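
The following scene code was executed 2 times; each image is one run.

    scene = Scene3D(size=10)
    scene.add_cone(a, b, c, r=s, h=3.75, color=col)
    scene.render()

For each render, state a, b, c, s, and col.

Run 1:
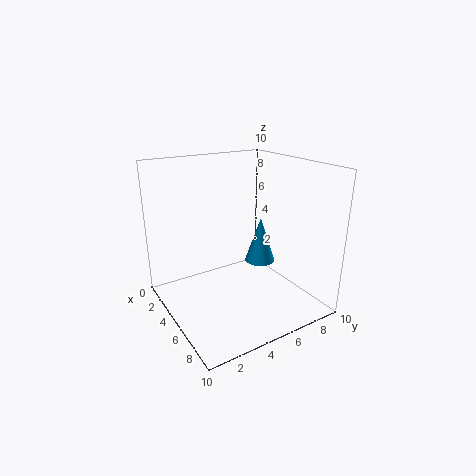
a = 2.5; b = 8.75; c = 1.25; s = 1.25; col = 'deepskyblue'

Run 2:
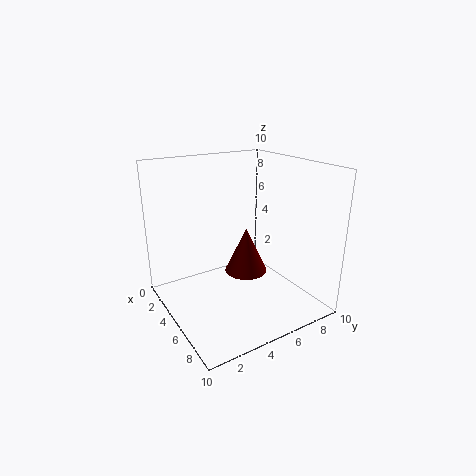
a = 2.25; b = 7.5; c = 0.5; s = 1.75; col = 'maroon'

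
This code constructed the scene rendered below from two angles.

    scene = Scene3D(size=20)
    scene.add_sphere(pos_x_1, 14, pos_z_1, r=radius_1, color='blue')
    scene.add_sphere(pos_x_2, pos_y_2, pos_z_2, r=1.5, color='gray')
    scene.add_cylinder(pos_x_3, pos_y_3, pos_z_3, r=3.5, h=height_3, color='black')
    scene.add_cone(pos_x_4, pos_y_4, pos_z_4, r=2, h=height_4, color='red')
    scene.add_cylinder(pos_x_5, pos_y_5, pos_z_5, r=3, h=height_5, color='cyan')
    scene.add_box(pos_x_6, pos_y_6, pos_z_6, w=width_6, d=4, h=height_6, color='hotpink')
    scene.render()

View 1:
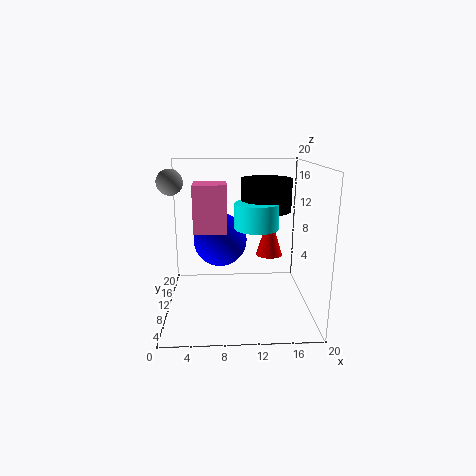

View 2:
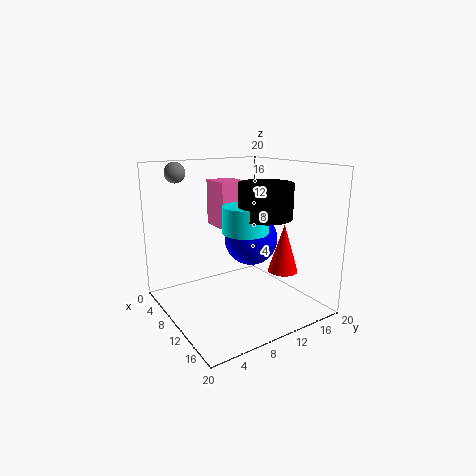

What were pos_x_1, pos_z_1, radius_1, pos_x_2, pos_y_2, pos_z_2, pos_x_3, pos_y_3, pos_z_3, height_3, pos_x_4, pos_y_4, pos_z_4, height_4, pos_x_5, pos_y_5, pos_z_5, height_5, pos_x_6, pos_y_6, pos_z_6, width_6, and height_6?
pos_x_1 = 7.5
pos_z_1 = 8.5
radius_1 = 4
pos_x_2 = 2
pos_y_2 = 4.5
pos_z_2 = 18.5
pos_x_3 = 14
pos_y_3 = 11.5
pos_z_3 = 13.5
height_3 = 4.5
pos_x_4 = 15
pos_y_4 = 14
pos_z_4 = 6
height_4 = 6.5
pos_x_5 = 12.5
pos_y_5 = 9.5
pos_z_5 = 11.5
height_5 = 3.5
pos_x_6 = 4
pos_y_6 = 8.5
pos_z_6 = 11
width_6 = 4.5
height_6 = 6.5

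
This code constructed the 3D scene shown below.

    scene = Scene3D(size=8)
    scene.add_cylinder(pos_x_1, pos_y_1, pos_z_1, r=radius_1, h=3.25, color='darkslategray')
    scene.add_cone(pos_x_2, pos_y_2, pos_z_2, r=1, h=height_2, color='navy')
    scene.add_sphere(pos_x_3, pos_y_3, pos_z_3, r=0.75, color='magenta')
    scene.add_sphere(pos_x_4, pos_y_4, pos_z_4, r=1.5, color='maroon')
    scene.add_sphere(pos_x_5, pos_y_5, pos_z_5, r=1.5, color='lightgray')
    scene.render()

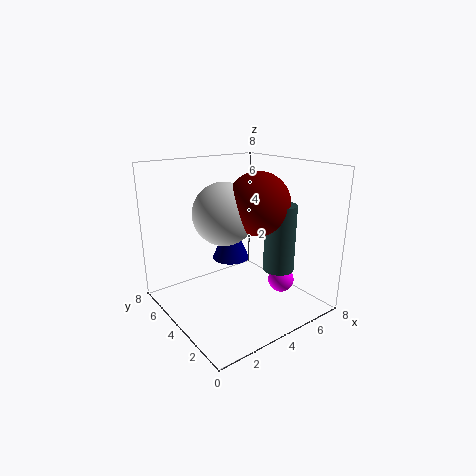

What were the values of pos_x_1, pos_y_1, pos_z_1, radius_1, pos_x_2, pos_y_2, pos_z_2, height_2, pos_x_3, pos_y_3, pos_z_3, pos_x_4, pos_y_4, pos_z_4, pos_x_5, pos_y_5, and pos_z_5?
pos_x_1 = 4.25
pos_y_1 = 1
pos_z_1 = 3.25
radius_1 = 0.75
pos_x_2 = 3.5
pos_y_2 = 4
pos_z_2 = 3
height_2 = 2.25
pos_x_3 = 6.25
pos_y_3 = 2.75
pos_z_3 = 1.25
pos_x_4 = 3.5
pos_y_4 = 1.75
pos_z_4 = 6.5
pos_x_5 = 2.25
pos_y_5 = 2.75
pos_z_5 = 6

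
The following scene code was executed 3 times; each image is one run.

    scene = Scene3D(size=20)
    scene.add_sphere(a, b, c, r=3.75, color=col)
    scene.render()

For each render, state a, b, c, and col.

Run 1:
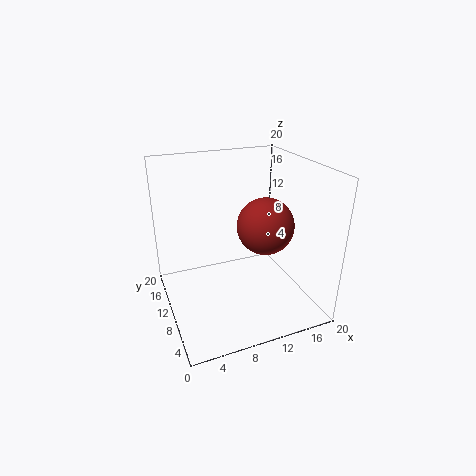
a = 12.75, b = 7.25, c = 12.5, col = 'brown'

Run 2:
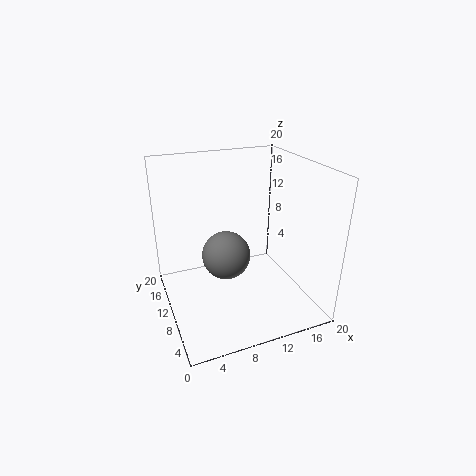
a = 9.75, b = 14.25, c = 5, col = 'gray'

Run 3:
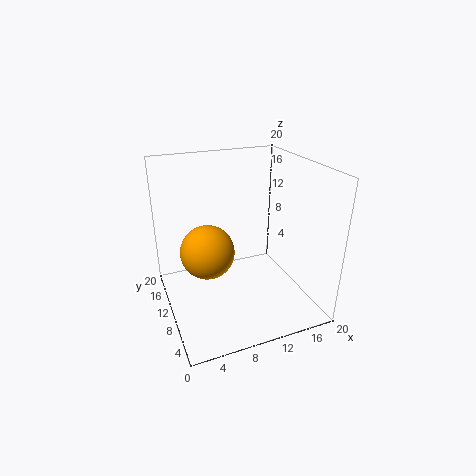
a = 5.75, b = 10.75, c = 8.25, col = 'orange'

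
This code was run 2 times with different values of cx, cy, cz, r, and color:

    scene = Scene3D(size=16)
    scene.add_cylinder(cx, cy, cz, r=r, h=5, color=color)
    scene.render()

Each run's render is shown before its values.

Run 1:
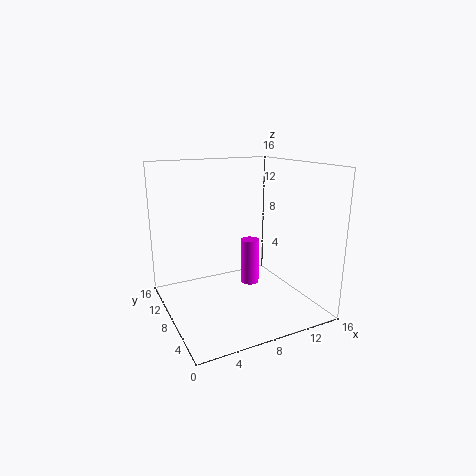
cx = 9, cy = 7, cz = 3, r = 1, color = 'magenta'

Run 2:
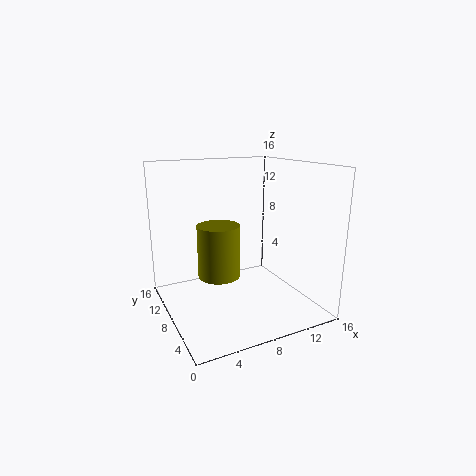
cx = 4, cy = 4, cz = 6, r = 2, color = 'olive'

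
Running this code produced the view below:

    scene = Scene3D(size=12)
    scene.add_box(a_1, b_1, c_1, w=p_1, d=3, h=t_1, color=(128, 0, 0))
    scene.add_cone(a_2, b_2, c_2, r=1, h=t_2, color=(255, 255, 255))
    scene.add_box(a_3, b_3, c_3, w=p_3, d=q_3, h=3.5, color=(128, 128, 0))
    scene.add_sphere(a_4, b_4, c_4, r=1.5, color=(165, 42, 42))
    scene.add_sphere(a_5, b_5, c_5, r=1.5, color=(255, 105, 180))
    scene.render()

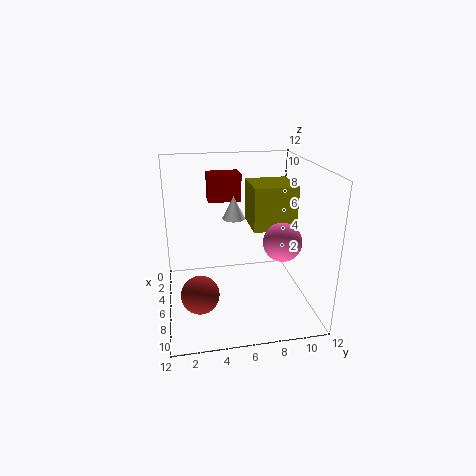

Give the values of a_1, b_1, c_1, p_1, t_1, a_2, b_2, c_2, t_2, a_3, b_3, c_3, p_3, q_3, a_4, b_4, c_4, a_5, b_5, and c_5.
a_1 = 0.5, b_1 = 4, c_1 = 8, p_1 = 2, t_1 = 2.5, a_2 = 4, b_2 = 6, c_2 = 7, t_2 = 2, a_3 = 4, b_3 = 7, c_3 = 7, p_3 = 3.5, q_3 = 3.5, a_4 = 8.5, b_4 = 2.5, c_4 = 2.5, a_5 = 8.5, b_5 = 9, c_5 = 6.5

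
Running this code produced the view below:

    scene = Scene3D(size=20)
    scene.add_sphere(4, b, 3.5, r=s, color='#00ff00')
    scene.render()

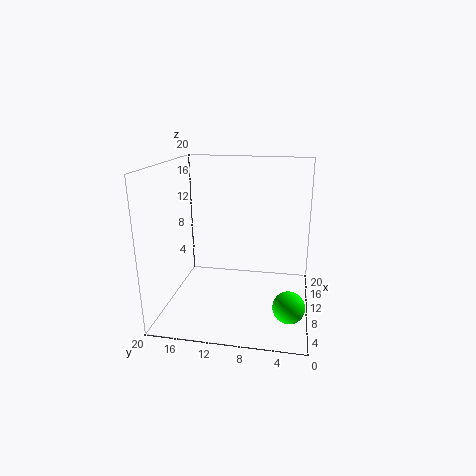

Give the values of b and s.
b = 2.5, s = 2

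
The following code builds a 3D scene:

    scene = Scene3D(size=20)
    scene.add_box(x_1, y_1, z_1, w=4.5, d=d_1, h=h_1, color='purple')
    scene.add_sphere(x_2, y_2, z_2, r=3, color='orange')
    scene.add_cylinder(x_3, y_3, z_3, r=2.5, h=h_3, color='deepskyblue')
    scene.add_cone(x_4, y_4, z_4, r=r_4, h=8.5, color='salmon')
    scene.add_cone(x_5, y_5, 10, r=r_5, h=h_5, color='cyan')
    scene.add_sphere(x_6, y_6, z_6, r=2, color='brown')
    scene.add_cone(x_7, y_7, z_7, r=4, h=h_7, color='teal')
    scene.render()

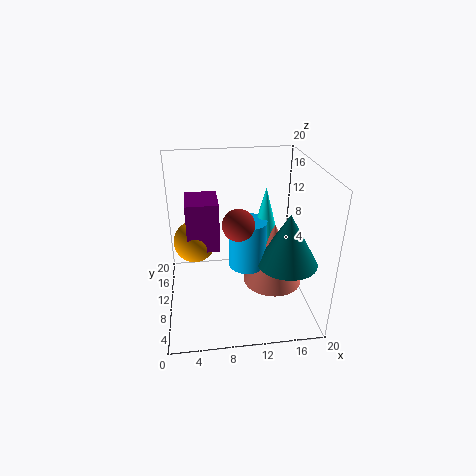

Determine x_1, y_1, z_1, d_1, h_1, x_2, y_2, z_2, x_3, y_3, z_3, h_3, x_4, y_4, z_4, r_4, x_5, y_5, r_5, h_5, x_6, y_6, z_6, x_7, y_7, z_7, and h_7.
x_1 = 3; y_1 = 10; z_1 = 8; d_1 = 5.5; h_1 = 7; x_2 = 4; y_2 = 12.5; z_2 = 8.5; x_3 = 11; y_3 = 8; z_3 = 7; h_3 = 6.5; x_4 = 14.5; y_4 = 7.5; z_4 = 4.5; r_4 = 4; x_5 = 13.5; y_5 = 9; r_5 = 2; h_5 = 7.5; x_6 = 9.5; y_6 = 6; z_6 = 14; x_7 = 16; y_7 = 6; z_7 = 8; h_7 = 7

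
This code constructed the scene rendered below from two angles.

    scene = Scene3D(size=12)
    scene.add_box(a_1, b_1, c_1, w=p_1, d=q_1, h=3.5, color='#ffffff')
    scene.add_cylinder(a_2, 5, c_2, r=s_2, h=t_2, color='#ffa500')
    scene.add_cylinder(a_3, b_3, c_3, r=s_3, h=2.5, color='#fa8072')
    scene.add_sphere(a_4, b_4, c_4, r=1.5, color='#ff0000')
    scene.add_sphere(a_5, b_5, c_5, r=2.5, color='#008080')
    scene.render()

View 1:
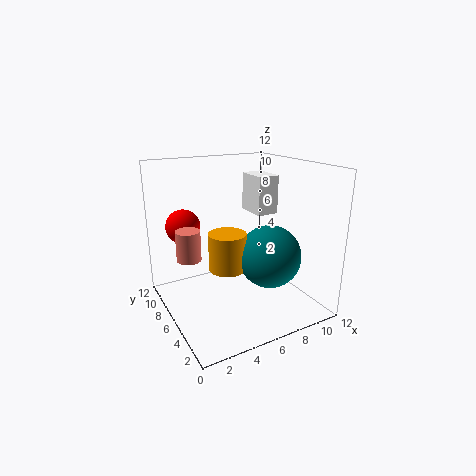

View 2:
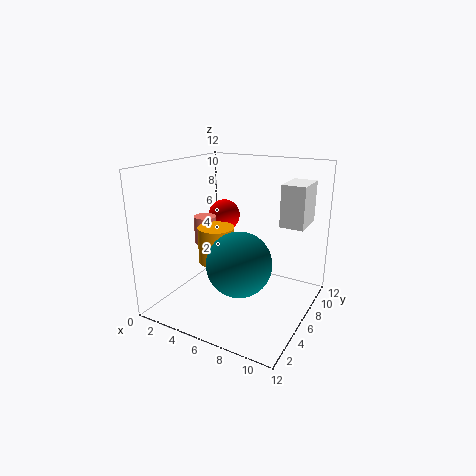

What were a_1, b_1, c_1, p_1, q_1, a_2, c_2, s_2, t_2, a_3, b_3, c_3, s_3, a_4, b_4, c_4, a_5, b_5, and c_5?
a_1 = 9, b_1 = 7.5, c_1 = 7, p_1 = 2, q_1 = 3, a_2 = 4.5, c_2 = 4, s_2 = 1.5, t_2 = 3, a_3 = 2, b_3 = 7, c_3 = 4.5, s_3 = 1, a_4 = 2.5, b_4 = 9.5, c_4 = 6.5, a_5 = 7.5, b_5 = 3.5, c_5 = 5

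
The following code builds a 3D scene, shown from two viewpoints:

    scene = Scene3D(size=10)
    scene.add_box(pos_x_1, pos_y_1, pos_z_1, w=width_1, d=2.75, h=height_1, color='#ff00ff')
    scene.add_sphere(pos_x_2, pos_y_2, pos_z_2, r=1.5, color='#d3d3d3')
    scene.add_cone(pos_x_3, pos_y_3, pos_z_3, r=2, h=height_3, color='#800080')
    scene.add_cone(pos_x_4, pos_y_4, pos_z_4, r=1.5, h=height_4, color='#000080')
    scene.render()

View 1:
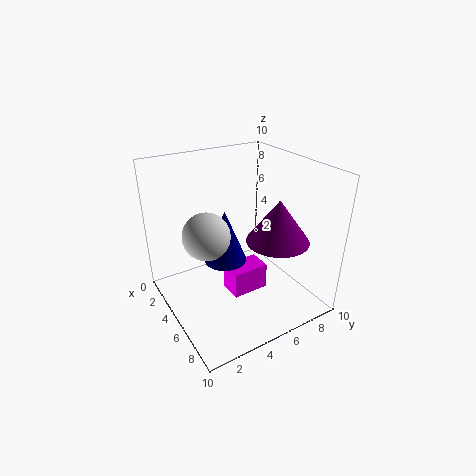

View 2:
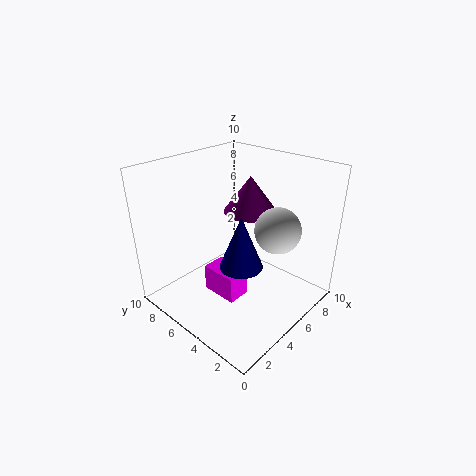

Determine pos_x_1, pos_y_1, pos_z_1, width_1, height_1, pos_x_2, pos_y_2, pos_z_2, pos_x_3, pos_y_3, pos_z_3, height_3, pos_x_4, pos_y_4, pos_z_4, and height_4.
pos_x_1 = 3.75
pos_y_1 = 4.5
pos_z_1 = 0.25
width_1 = 1.75
height_1 = 2
pos_x_2 = 5.75
pos_y_2 = 2.25
pos_z_2 = 6.25
pos_x_3 = 7.75
pos_y_3 = 6.25
pos_z_3 = 5.75
height_3 = 2.75
pos_x_4 = 4.5
pos_y_4 = 4.25
pos_z_4 = 3.25
height_4 = 3.75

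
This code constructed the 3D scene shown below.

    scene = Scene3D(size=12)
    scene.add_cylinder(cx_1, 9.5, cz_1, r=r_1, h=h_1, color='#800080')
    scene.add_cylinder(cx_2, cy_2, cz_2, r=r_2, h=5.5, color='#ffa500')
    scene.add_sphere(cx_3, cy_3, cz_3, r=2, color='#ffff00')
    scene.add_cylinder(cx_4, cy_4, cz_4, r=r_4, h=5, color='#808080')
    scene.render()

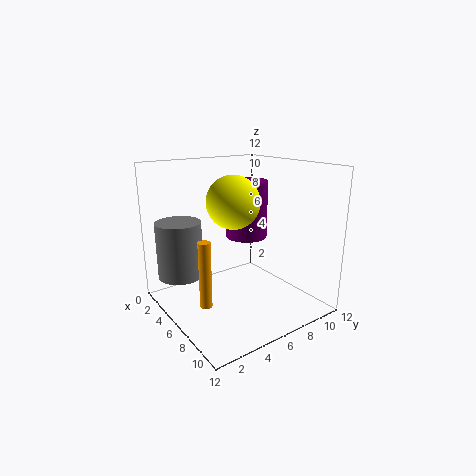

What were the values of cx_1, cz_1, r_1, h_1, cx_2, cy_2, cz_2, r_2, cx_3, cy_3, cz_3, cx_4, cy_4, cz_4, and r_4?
cx_1 = 2.5, cz_1 = 4.5, r_1 = 2, h_1 = 5.5, cx_2 = 6.5, cy_2 = 2.5, cz_2 = 1, r_2 = 0.5, cx_3 = 7.5, cy_3 = 4.5, cz_3 = 9.5, cx_4 = 2, cy_4 = 2.5, cz_4 = 2, r_4 = 2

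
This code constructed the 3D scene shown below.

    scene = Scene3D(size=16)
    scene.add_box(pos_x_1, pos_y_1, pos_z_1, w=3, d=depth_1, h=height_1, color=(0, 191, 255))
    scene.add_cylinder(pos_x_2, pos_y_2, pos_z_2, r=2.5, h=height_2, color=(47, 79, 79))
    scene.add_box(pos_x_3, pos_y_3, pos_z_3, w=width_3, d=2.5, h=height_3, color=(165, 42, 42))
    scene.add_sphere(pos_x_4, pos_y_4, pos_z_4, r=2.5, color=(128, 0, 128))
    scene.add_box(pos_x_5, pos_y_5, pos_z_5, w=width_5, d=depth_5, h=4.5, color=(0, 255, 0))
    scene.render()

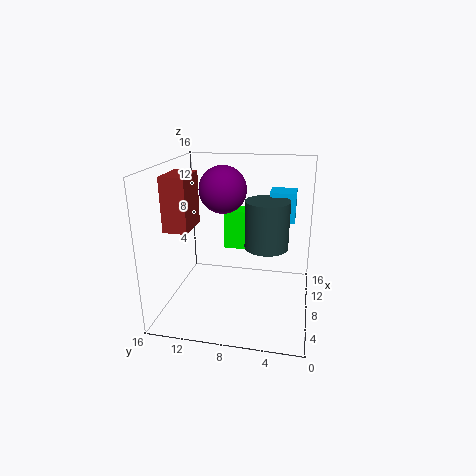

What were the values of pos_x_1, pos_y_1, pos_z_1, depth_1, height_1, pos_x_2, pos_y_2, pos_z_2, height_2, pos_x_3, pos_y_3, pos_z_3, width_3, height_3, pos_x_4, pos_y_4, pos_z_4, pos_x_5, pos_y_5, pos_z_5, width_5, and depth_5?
pos_x_1 = 11; pos_y_1 = 2; pos_z_1 = 9; depth_1 = 3; height_1 = 3.5; pos_x_2 = 9.5; pos_y_2 = 5; pos_z_2 = 6.5; height_2 = 5.5; pos_x_3 = 3; pos_y_3 = 12; pos_z_3 = 10; width_3 = 4; height_3 = 5.5; pos_x_4 = 7.5; pos_y_4 = 9.5; pos_z_4 = 13.5; pos_x_5 = 9.5; pos_y_5 = 5.5; pos_z_5 = 6; width_5 = 2.5; depth_5 = 4.5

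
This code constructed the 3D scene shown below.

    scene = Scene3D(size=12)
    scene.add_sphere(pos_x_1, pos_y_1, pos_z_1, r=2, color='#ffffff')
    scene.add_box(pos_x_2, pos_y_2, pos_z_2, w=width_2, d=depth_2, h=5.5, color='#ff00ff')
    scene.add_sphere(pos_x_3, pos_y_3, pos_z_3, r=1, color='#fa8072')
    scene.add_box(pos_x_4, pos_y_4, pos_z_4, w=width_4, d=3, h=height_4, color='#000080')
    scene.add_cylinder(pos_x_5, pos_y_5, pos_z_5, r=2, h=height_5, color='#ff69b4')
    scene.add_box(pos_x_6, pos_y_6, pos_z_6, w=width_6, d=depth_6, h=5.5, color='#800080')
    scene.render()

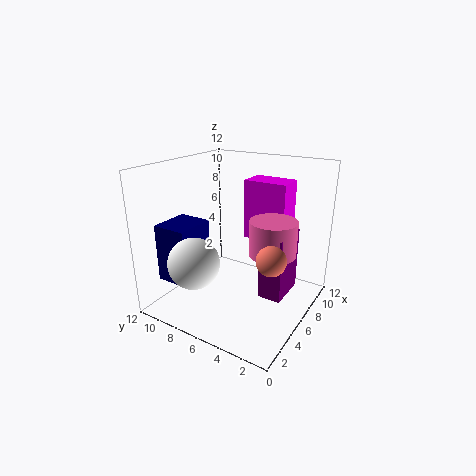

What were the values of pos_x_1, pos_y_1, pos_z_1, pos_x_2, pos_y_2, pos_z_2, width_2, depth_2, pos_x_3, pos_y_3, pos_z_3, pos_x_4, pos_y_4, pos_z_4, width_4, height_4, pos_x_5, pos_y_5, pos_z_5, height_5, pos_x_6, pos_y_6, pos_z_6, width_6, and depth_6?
pos_x_1 = 2
pos_y_1 = 7.5
pos_z_1 = 5
pos_x_2 = 9.5
pos_y_2 = 3.5
pos_z_2 = 4.5
width_2 = 2.5
depth_2 = 4
pos_x_3 = 2
pos_y_3 = 1
pos_z_3 = 7
pos_x_4 = 2.5
pos_y_4 = 9
pos_z_4 = 2
width_4 = 3.5
height_4 = 5
pos_x_5 = 7.5
pos_y_5 = 3.5
pos_z_5 = 4.5
height_5 = 3
pos_x_6 = 6
pos_y_6 = 2
pos_z_6 = 1
width_6 = 3.5
depth_6 = 2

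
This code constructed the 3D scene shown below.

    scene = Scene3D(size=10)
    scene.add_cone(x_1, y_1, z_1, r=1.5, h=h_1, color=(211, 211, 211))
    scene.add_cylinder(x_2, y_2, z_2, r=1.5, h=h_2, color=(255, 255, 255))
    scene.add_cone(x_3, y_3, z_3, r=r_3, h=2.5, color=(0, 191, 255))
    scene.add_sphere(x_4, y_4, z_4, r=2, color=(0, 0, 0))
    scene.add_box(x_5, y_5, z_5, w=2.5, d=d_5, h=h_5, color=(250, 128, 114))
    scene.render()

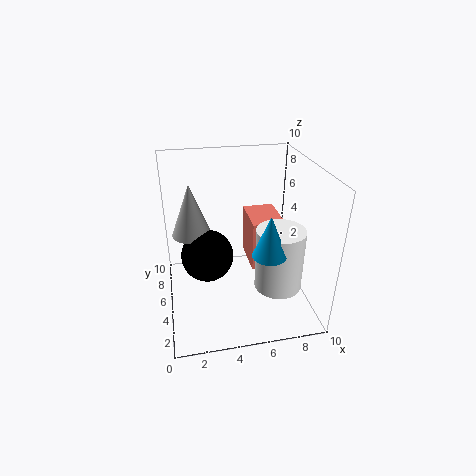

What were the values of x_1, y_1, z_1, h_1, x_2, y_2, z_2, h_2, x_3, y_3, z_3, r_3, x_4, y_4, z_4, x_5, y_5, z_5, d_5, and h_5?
x_1 = 2
y_1 = 8
z_1 = 4
h_1 = 4
x_2 = 7
y_2 = 2
z_2 = 3
h_2 = 4
x_3 = 6
y_3 = 1
z_3 = 6
r_3 = 1
x_4 = 3
y_4 = 7
z_4 = 2.5
x_5 = 6.5
y_5 = 6.5
z_5 = 1
d_5 = 3.5
h_5 = 4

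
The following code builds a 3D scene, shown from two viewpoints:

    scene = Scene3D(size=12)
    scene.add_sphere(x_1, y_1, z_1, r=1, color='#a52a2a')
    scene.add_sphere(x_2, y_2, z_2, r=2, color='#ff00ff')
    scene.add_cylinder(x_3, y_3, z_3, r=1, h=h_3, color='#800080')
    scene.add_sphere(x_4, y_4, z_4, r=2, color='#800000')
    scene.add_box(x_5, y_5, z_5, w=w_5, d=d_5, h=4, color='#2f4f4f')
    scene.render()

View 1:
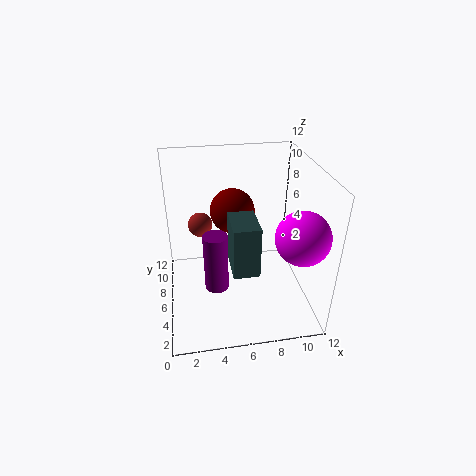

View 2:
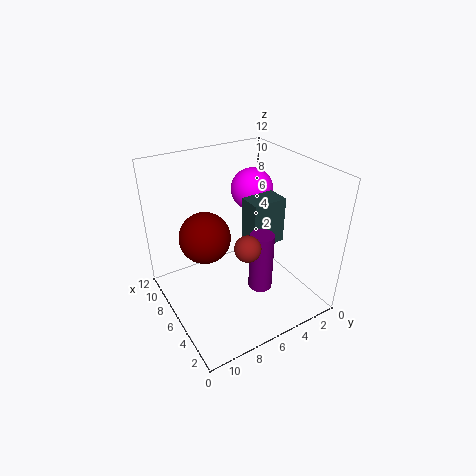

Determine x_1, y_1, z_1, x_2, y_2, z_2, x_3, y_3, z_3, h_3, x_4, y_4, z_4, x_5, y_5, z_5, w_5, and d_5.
x_1 = 3; y_1 = 7; z_1 = 7; x_2 = 10; y_2 = 2; z_2 = 8; x_3 = 4; y_3 = 5; z_3 = 2; h_3 = 5; x_4 = 6; y_4 = 9; z_4 = 7; x_5 = 5; y_5 = 2; z_5 = 5; w_5 = 2; d_5 = 3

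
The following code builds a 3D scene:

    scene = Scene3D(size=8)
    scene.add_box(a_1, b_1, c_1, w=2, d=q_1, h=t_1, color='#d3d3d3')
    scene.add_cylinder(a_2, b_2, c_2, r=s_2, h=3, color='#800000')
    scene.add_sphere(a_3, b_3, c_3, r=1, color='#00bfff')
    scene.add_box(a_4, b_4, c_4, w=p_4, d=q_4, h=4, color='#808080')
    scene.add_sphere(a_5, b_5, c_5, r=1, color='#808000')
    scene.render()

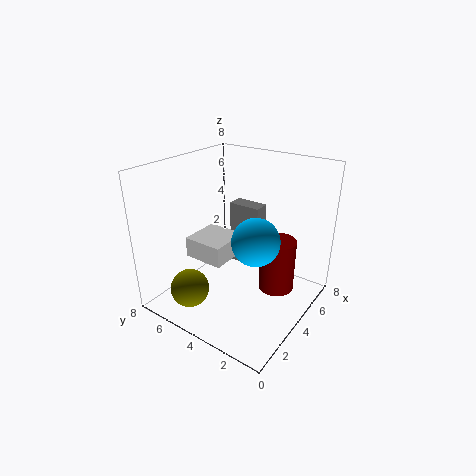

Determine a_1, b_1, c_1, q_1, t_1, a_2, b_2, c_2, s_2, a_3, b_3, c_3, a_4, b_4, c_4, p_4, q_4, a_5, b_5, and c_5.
a_1 = 1, b_1 = 3, c_1 = 4, q_1 = 2, t_1 = 1, a_2 = 5, b_2 = 2, c_2 = 1, s_2 = 1, a_3 = 1, b_3 = 1, c_3 = 6, a_4 = 6, b_4 = 4, c_4 = 1, p_4 = 1, q_4 = 2, a_5 = 1, b_5 = 5, c_5 = 2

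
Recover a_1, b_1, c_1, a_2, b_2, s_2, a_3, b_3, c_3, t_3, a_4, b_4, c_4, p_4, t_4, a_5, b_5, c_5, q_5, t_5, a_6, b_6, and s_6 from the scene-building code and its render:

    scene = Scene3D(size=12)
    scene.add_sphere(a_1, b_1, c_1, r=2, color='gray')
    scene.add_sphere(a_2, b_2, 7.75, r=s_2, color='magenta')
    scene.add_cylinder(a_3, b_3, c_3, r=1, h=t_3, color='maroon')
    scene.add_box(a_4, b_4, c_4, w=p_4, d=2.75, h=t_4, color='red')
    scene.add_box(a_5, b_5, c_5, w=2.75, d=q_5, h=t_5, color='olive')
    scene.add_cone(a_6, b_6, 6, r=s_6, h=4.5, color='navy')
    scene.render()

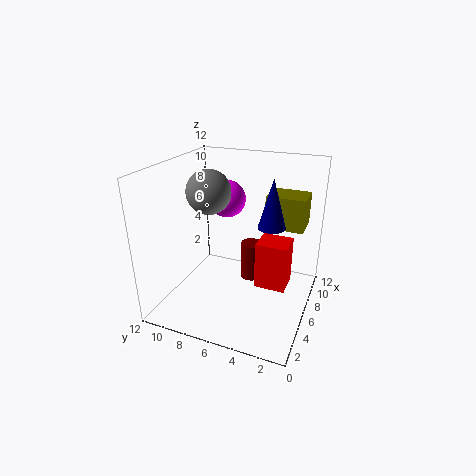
a_1 = 7.75, b_1 = 9.5, c_1 = 9, a_2 = 10, b_2 = 8.75, s_2 = 1.75, a_3 = 8.75, b_3 = 5.75, c_3 = 0.75, t_3 = 3.5, a_4 = 6.75, b_4 = 2, c_4 = 1, p_4 = 2.5, t_4 = 4.25, a_5 = 9.25, b_5 = 1.25, c_5 = 5.75, q_5 = 3.5, t_5 = 3, a_6 = 9, b_6 = 4, s_6 = 1.25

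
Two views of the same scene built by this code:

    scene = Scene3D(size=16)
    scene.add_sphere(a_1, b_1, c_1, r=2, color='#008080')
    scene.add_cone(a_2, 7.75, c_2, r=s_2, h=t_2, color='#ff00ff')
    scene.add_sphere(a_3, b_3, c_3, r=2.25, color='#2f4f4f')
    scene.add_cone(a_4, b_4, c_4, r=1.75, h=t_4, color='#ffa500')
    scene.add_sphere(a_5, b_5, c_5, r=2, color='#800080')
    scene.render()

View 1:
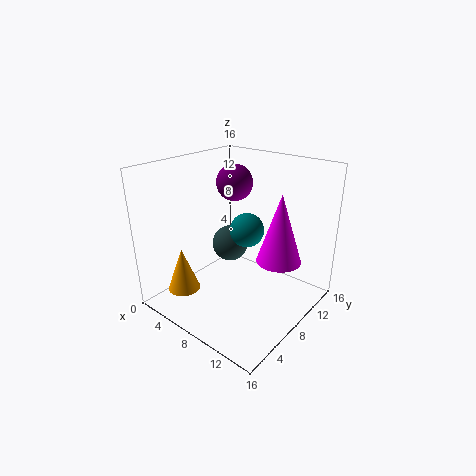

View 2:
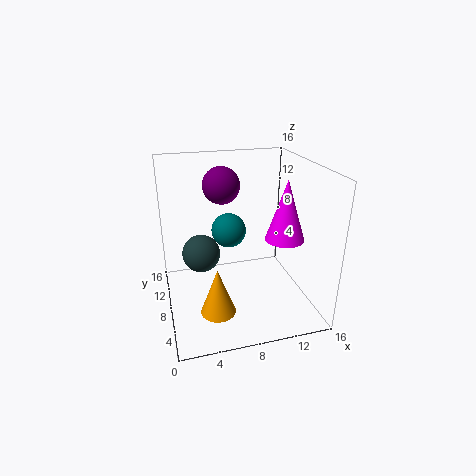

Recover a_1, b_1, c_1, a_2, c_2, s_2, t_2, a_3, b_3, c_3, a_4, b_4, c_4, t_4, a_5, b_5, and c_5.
a_1 = 7.5, b_1 = 10.25, c_1 = 8, a_2 = 13.5, c_2 = 7.25, s_2 = 2.25, t_2 = 7, a_3 = 4.25, b_3 = 11, c_3 = 5, a_4 = 4.5, b_4 = 2.75, c_4 = 2.75, t_4 = 4.75, a_5 = 6.5, b_5 = 9.25, c_5 = 13.75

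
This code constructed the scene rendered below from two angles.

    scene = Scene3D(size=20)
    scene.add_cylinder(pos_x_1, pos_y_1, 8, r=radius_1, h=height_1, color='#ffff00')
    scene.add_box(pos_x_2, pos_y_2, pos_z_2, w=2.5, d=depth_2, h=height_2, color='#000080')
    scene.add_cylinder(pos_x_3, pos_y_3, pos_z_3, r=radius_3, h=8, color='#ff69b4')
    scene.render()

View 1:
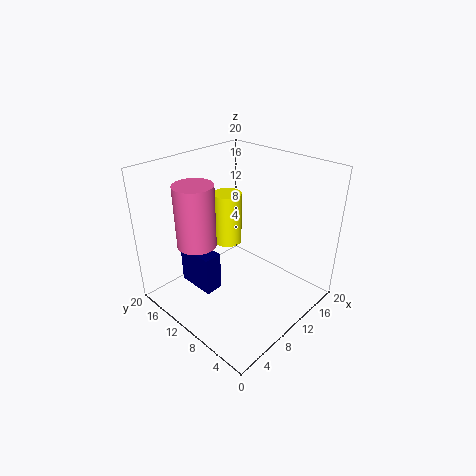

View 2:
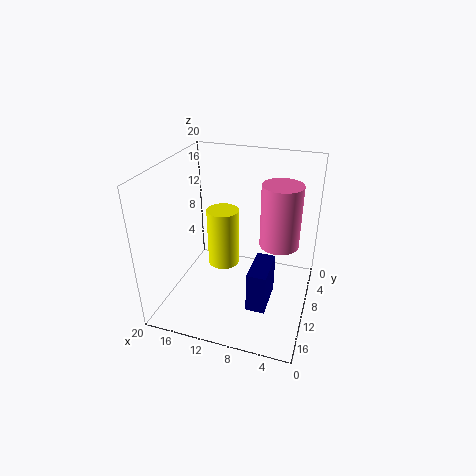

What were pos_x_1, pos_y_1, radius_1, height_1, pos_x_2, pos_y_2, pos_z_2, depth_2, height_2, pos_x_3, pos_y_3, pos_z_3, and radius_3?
pos_x_1 = 11, pos_y_1 = 13, radius_1 = 2, height_1 = 7.5, pos_x_2 = 4.5, pos_y_2 = 10.5, pos_z_2 = 3, depth_2 = 5.5, height_2 = 5.5, pos_x_3 = 4, pos_y_3 = 11.5, pos_z_3 = 11, radius_3 = 2.5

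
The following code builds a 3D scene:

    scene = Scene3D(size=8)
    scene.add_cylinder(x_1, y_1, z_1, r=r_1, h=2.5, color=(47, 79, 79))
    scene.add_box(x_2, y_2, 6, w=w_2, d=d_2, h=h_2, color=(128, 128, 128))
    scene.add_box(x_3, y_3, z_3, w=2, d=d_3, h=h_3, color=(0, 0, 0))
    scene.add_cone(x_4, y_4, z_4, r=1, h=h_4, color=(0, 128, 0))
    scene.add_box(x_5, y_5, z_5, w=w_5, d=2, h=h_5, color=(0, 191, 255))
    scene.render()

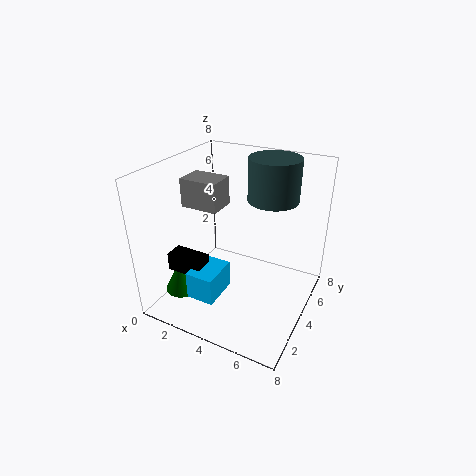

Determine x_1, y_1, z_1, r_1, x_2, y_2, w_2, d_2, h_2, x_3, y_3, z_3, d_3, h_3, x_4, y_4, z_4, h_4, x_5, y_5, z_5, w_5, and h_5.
x_1 = 5, y_1 = 6.5, z_1 = 5.5, r_1 = 1.5, x_2 = 1.5, y_2 = 2.5, w_2 = 2, d_2 = 1.5, h_2 = 1.5, x_3 = 1, y_3 = 1.5, z_3 = 2.5, d_3 = 1, h_3 = 1, x_4 = 1, y_4 = 2.5, z_4 = 0.5, h_4 = 2, x_5 = 2.5, y_5 = 1, z_5 = 1.5, w_5 = 1.5, h_5 = 1.5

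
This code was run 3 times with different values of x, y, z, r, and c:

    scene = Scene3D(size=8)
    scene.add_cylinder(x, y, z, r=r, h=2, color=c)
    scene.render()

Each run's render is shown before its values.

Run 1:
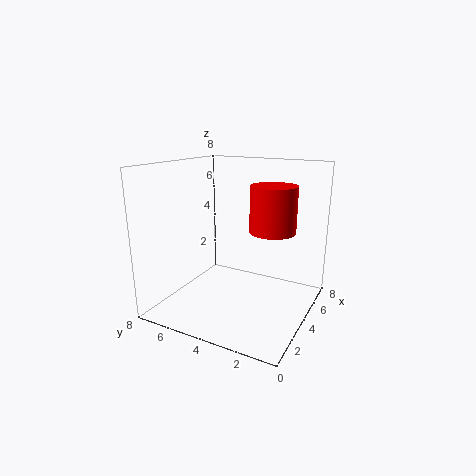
x = 1.5
y = 1
z = 5.5
r = 1
c = 'red'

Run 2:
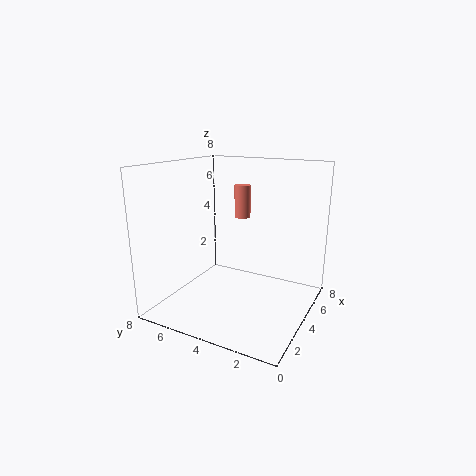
x = 6.5
y = 5
z = 4.5
r = 0.5
c = 'salmon'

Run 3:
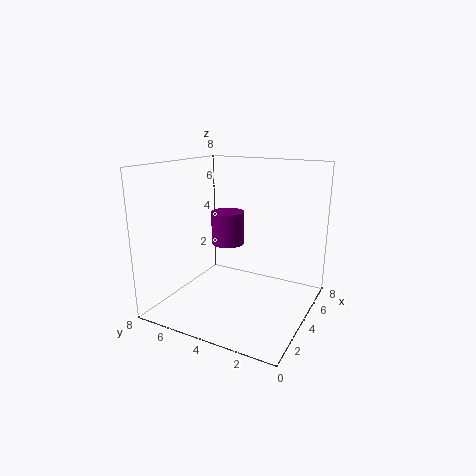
x = 5.5
y = 5.5
z = 3
r = 1
c = 'purple'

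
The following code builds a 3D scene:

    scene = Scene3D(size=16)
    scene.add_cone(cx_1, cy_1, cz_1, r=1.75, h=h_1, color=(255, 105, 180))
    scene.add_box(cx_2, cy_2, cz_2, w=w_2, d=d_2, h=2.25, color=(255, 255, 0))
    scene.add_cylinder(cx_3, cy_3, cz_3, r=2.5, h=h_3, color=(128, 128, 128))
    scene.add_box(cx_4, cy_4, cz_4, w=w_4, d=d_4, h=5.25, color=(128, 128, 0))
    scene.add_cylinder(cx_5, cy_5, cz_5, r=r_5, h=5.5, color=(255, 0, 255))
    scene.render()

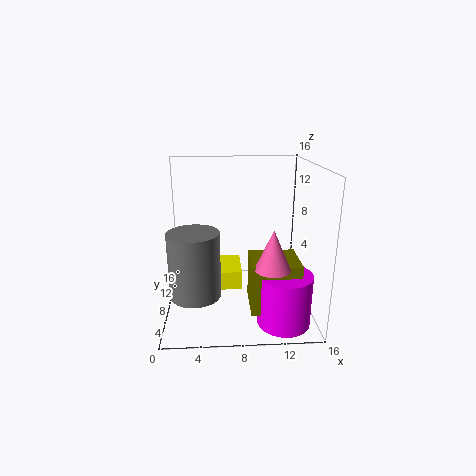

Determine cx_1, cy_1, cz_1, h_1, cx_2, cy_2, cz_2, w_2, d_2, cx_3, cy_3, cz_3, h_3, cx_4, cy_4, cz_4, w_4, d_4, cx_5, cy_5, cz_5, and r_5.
cx_1 = 11
cy_1 = 2.5
cz_1 = 6.75
h_1 = 4
cx_2 = 5.25
cy_2 = 8.5
cz_2 = 1.25
w_2 = 3.25
d_2 = 5
cx_3 = 3.5
cy_3 = 3
cz_3 = 4
h_3 = 6.5
cx_4 = 9
cy_4 = 2.25
cz_4 = 1.75
w_4 = 5
d_4 = 4.5
cx_5 = 12.5
cy_5 = 3.25
cz_5 = 0.25
r_5 = 2.75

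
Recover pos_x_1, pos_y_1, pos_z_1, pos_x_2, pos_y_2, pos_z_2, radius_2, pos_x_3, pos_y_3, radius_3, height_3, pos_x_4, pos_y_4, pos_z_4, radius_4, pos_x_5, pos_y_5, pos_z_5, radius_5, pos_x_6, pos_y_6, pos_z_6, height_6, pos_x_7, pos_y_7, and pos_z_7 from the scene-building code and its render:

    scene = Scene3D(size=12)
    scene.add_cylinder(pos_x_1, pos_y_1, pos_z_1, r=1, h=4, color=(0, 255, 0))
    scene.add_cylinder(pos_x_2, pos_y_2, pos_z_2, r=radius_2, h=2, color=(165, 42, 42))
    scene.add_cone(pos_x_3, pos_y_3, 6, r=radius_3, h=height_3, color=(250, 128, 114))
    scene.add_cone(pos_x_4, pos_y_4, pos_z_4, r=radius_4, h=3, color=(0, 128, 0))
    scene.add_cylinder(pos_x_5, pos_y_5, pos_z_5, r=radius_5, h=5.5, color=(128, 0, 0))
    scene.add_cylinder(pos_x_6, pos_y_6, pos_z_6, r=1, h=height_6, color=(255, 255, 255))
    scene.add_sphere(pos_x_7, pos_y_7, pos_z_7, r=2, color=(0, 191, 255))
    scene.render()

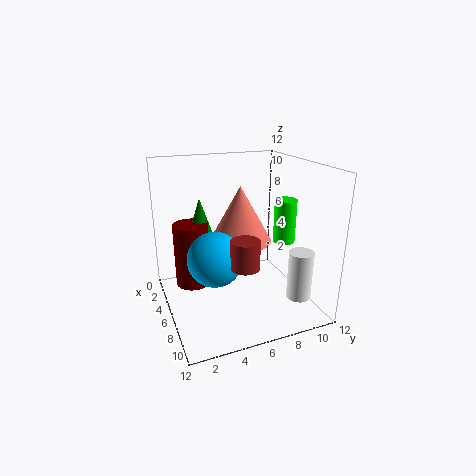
pos_x_1 = 5
pos_y_1 = 11
pos_z_1 = 4.5
pos_x_2 = 11
pos_y_2 = 4.5
pos_z_2 = 6
radius_2 = 1
pos_x_3 = 6.5
pos_y_3 = 6
radius_3 = 2.5
height_3 = 4.5
pos_x_4 = 3.5
pos_y_4 = 3.5
pos_z_4 = 6
radius_4 = 1
pos_x_5 = 4
pos_y_5 = 2.5
pos_z_5 = 1.5
radius_5 = 1.5
pos_x_6 = 9.5
pos_y_6 = 10
pos_z_6 = 1.5
height_6 = 4
pos_x_7 = 9
pos_y_7 = 3
pos_z_7 = 6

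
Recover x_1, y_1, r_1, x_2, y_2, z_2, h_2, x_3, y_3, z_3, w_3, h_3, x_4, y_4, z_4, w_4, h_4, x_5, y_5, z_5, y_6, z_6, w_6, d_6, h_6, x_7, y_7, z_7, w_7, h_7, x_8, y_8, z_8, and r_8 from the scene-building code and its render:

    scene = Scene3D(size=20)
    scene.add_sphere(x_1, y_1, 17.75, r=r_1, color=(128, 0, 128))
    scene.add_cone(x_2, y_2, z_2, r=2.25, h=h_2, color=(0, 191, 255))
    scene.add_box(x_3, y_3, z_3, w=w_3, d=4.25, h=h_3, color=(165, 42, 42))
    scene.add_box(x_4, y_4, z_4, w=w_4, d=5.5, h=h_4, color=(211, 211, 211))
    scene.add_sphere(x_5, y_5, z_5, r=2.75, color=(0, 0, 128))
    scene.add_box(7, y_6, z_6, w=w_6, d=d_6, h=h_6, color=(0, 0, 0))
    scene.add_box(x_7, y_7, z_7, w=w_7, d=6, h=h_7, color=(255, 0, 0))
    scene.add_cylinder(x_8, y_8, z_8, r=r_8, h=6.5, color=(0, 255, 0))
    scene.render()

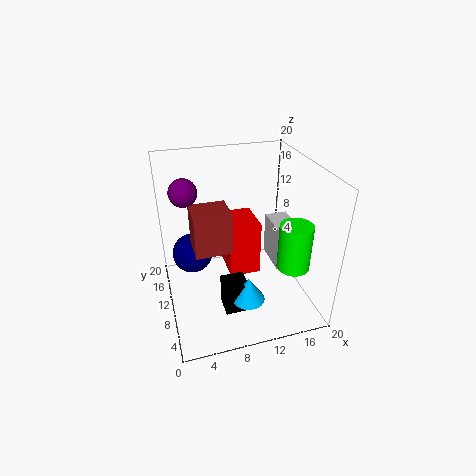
x_1 = 3; y_1 = 9.75; r_1 = 1.75; x_2 = 10.25; y_2 = 5.75; z_2 = 2.5; h_2 = 3.5; x_3 = 3.5; y_3 = 6.25; z_3 = 10.25; w_3 = 4.75; h_3 = 5.5; x_4 = 15.25; y_4 = 7.75; z_4 = 5; w_4 = 3.25; h_4 = 6.25; x_5 = 3.75; y_5 = 11.5; z_5 = 7.75; y_6 = 5.5; z_6 = 0.5; w_6 = 3.25; d_6 = 3.25; h_6 = 4.5; x_7 = 9.5; y_7 = 12; z_7 = 1.75; w_7 = 4.75; h_7 = 8.5; x_8 = 16.75; y_8 = 6; z_8 = 6.5; r_8 = 2.25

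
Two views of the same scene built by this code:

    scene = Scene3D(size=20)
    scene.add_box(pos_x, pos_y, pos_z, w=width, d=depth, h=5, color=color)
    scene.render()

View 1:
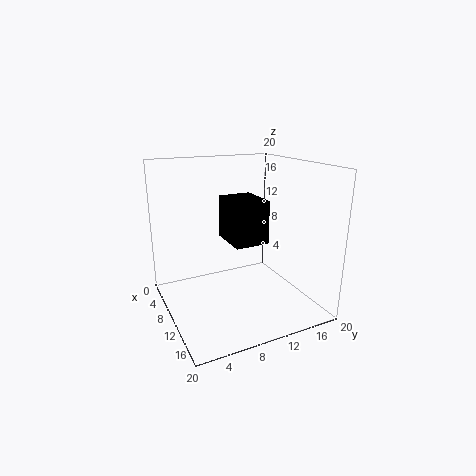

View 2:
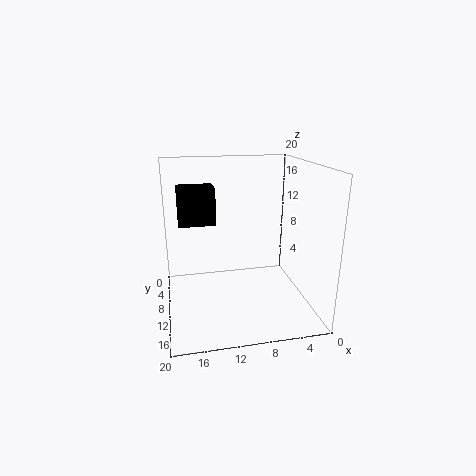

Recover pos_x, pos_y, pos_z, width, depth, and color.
pos_x = 13, pos_y = 6, pos_z = 12, width = 5, depth = 4, color = 'black'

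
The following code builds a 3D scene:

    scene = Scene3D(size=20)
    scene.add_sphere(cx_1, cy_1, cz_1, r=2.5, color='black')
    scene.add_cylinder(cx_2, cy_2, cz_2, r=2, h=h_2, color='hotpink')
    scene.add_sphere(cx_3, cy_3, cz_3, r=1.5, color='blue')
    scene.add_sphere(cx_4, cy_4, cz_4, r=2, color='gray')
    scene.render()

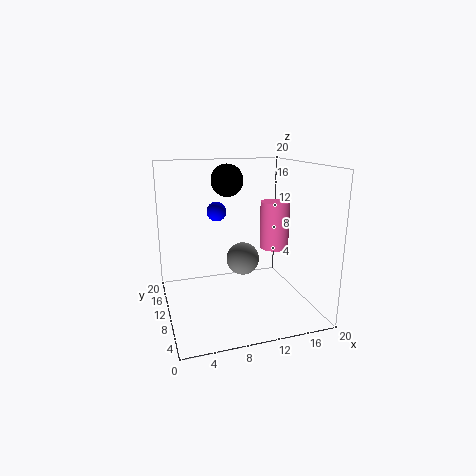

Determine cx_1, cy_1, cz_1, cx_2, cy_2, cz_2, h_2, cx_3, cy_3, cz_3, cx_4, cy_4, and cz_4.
cx_1 = 10.5; cy_1 = 17; cz_1 = 17; cx_2 = 15; cy_2 = 9; cz_2 = 8.5; h_2 = 6.5; cx_3 = 8.5; cy_3 = 16; cz_3 = 12.5; cx_4 = 9; cy_4 = 5; cz_4 = 9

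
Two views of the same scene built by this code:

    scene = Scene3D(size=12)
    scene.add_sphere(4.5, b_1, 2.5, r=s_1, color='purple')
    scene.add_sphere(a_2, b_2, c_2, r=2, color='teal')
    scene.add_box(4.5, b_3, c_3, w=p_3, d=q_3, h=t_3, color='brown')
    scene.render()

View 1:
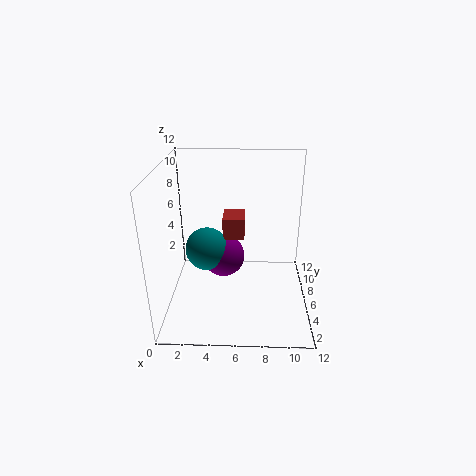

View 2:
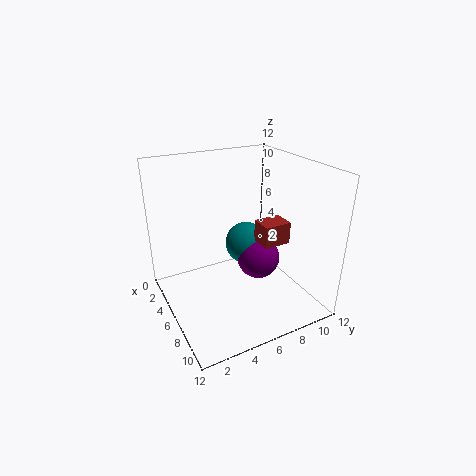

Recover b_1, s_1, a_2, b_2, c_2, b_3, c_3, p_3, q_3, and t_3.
b_1 = 9; s_1 = 2; a_2 = 3; b_2 = 8.5; c_2 = 3.5; b_3 = 8.5; c_3 = 4.5; p_3 = 2; q_3 = 2.5; t_3 = 2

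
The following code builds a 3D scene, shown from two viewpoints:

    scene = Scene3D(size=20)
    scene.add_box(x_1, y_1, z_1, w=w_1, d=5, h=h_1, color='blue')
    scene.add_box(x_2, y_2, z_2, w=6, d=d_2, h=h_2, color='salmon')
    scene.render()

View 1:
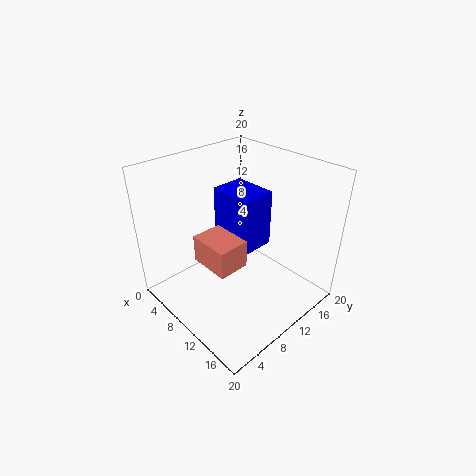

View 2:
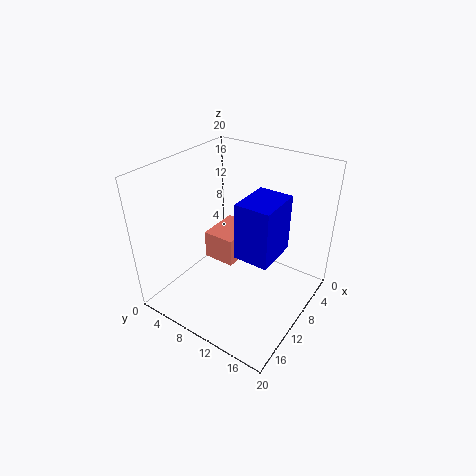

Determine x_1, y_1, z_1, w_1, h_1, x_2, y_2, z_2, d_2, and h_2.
x_1 = 4.75, y_1 = 10.25, z_1 = 7.5, w_1 = 6.5, h_1 = 8.25, x_2 = 5.75, y_2 = 5.5, z_2 = 6.25, d_2 = 4.5, h_2 = 4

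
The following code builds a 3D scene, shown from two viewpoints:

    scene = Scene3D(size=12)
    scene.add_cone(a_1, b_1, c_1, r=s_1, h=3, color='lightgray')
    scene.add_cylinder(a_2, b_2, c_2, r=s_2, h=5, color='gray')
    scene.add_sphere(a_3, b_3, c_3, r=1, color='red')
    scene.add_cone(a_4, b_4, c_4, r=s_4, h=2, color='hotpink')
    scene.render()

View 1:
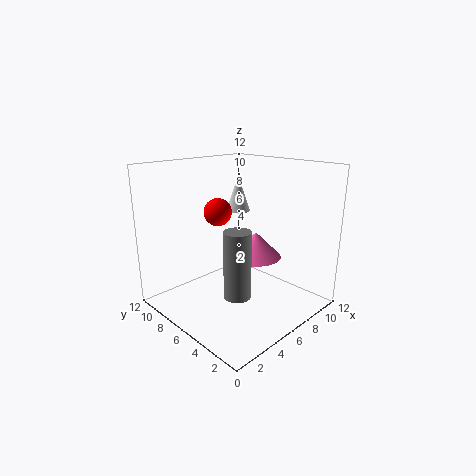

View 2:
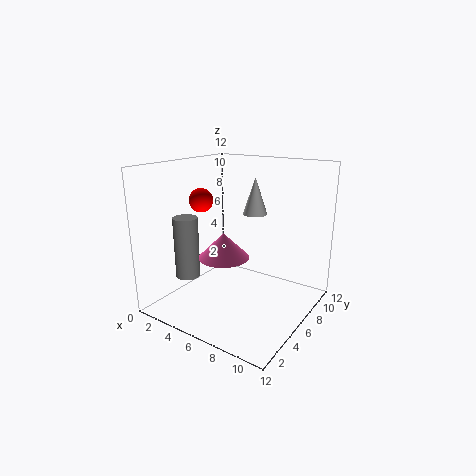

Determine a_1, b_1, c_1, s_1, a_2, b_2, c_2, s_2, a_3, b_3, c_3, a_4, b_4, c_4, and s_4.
a_1 = 7
b_1 = 7
c_1 = 8
s_1 = 1
a_2 = 3
b_2 = 3
c_2 = 3
s_2 = 1
a_3 = 3
b_3 = 5
c_3 = 9
a_4 = 6
b_4 = 4
c_4 = 5
s_4 = 2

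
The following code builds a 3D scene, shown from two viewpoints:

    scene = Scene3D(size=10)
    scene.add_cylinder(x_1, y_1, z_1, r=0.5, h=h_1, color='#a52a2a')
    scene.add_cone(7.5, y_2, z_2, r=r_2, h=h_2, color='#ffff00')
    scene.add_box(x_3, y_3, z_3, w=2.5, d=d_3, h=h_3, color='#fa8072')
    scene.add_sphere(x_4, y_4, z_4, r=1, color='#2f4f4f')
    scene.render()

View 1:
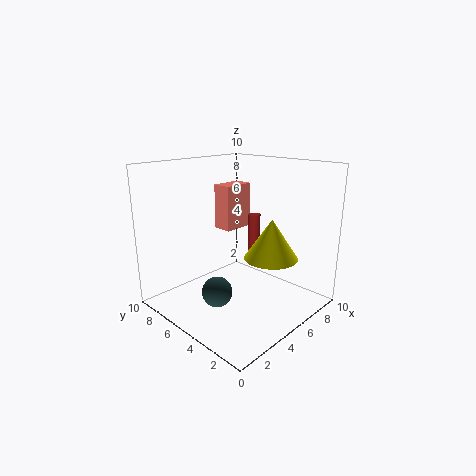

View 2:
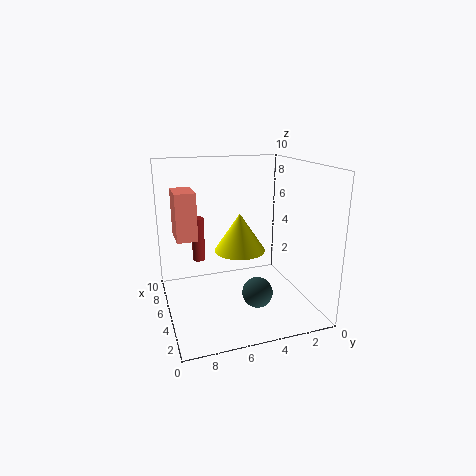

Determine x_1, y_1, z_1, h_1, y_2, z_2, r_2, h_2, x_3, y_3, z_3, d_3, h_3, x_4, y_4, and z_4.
x_1 = 9, y_1 = 7, z_1 = 2, h_1 = 3.5, y_2 = 4, z_2 = 3, r_2 = 2, h_2 = 3, x_3 = 6.5, y_3 = 7.5, z_3 = 4.5, d_3 = 1.5, h_3 = 3.5, x_4 = 2.5, y_4 = 4.5, z_4 = 2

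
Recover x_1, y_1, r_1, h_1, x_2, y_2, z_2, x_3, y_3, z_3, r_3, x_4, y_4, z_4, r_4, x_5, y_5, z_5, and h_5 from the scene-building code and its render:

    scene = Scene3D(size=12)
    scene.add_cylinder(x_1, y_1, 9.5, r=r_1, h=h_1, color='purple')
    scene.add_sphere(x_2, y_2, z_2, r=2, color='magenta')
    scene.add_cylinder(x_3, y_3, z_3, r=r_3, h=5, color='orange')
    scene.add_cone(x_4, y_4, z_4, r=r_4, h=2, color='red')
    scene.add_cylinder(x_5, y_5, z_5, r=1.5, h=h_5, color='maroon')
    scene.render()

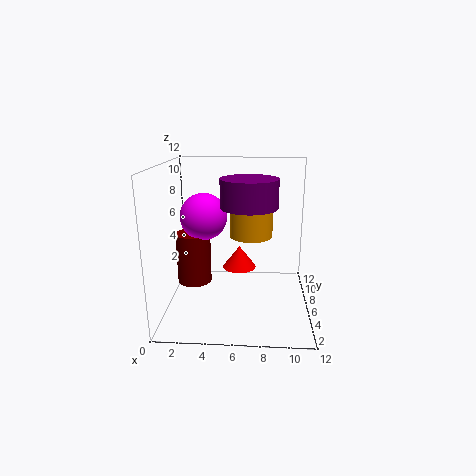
x_1 = 7
y_1 = 2.5
r_1 = 2
h_1 = 2
x_2 = 3
y_2 = 7
z_2 = 7.5
x_3 = 7
y_3 = 9.5
z_3 = 5
r_3 = 2
x_4 = 6
y_4 = 8
z_4 = 2.5
r_4 = 1.5
x_5 = 2
y_5 = 7
z_5 = 1.5
h_5 = 4.5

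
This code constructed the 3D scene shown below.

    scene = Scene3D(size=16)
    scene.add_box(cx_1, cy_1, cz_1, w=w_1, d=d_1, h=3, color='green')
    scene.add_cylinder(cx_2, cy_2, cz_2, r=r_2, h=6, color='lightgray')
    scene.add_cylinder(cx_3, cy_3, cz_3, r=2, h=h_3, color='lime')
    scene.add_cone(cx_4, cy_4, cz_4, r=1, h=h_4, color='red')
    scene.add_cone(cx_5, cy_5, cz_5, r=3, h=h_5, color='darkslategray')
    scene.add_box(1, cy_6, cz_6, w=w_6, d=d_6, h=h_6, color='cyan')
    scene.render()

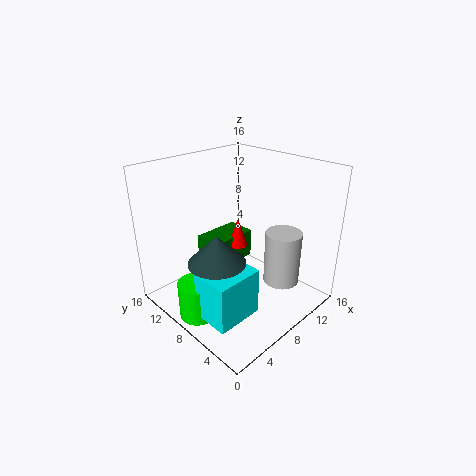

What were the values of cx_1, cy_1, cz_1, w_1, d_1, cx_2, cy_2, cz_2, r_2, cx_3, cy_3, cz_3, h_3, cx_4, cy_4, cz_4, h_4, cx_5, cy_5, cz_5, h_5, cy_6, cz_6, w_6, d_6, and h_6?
cx_1 = 4
cy_1 = 7
cz_1 = 6
w_1 = 5
d_1 = 3
cx_2 = 11
cy_2 = 4
cz_2 = 3
r_2 = 2
cx_3 = 2
cy_3 = 8
cz_3 = 1
h_3 = 4
cx_4 = 7
cy_4 = 7
cz_4 = 8
h_4 = 3
cx_5 = 4
cy_5 = 7
cz_5 = 7
h_5 = 3
cy_6 = 3
cz_6 = 2
w_6 = 5
d_6 = 4
h_6 = 5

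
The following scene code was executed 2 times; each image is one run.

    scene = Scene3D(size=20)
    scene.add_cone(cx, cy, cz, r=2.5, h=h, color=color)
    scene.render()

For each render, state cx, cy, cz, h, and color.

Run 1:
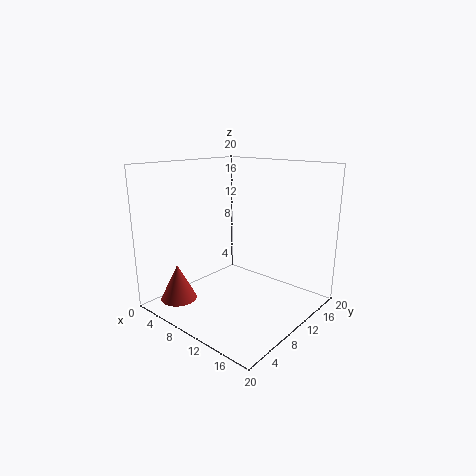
cx = 4.5
cy = 3.5
cz = 1.5
h = 5
color = 'brown'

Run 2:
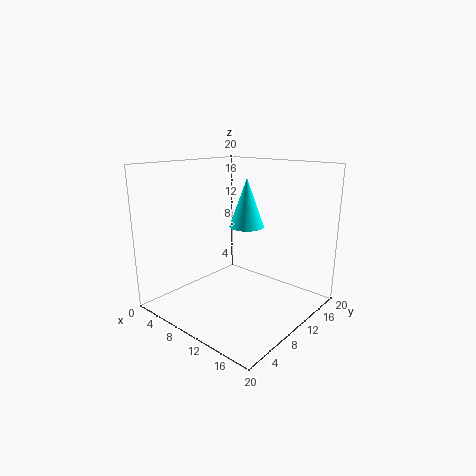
cx = 9.5
cy = 12.5
cz = 11
h = 7
color = 'cyan'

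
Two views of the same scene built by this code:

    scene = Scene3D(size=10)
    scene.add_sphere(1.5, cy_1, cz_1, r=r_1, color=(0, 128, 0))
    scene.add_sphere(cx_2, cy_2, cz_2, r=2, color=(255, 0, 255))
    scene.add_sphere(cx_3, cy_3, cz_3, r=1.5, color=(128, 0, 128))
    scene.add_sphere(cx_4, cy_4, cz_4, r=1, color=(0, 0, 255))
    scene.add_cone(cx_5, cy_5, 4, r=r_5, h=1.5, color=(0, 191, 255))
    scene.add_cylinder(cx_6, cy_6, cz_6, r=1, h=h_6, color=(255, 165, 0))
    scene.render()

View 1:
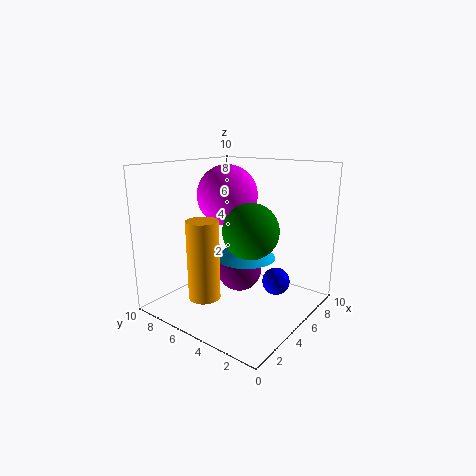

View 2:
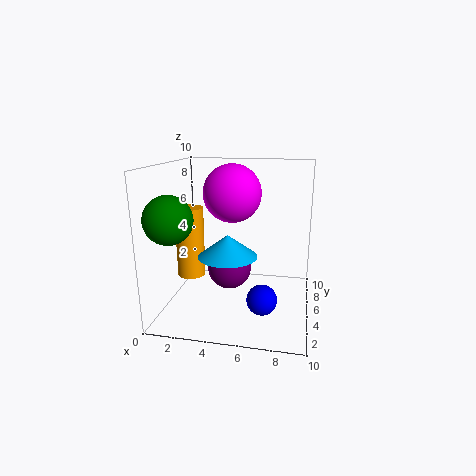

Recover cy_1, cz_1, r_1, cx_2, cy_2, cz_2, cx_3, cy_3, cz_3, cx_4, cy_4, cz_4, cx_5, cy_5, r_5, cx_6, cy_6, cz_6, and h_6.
cy_1 = 1.5, cz_1 = 7, r_1 = 1.5, cx_2 = 4.5, cy_2 = 5.5, cz_2 = 8, cx_3 = 4.5, cy_3 = 4.5, cz_3 = 3, cx_4 = 7, cy_4 = 3, cz_4 = 1.5, cx_5 = 4.5, cy_5 = 4, r_5 = 2, cx_6 = 1.5, cy_6 = 5, cz_6 = 2, h_6 = 5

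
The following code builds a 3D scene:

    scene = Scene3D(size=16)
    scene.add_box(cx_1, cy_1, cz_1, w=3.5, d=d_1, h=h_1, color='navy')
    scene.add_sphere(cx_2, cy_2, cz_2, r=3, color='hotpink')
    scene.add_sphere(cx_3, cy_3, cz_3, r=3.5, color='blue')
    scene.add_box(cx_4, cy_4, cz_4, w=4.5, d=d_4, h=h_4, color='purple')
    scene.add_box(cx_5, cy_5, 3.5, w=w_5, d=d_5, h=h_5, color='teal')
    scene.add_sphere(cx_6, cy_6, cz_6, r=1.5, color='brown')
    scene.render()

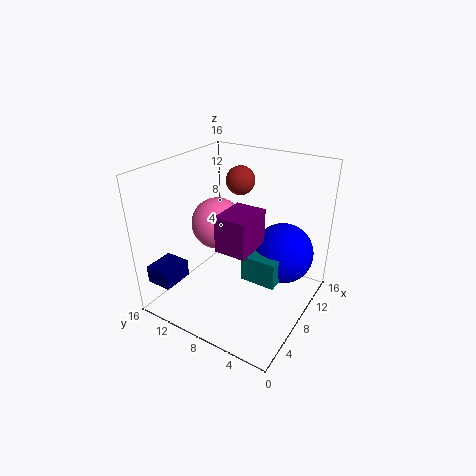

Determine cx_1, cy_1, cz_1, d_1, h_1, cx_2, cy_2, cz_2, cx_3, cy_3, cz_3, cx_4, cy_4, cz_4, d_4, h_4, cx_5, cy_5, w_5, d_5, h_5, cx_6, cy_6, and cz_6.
cx_1 = 1.5
cy_1 = 13
cz_1 = 3
d_1 = 3
h_1 = 2
cx_2 = 9
cy_2 = 11.5
cz_2 = 8.5
cx_3 = 11.5
cy_3 = 4
cz_3 = 5.5
cx_4 = 5
cy_4 = 5.5
cz_4 = 7.5
d_4 = 3.5
h_4 = 4
cx_5 = 7
cy_5 = 3
w_5 = 2.5
d_5 = 4
h_5 = 3
cx_6 = 8.5
cy_6 = 8
cz_6 = 14.5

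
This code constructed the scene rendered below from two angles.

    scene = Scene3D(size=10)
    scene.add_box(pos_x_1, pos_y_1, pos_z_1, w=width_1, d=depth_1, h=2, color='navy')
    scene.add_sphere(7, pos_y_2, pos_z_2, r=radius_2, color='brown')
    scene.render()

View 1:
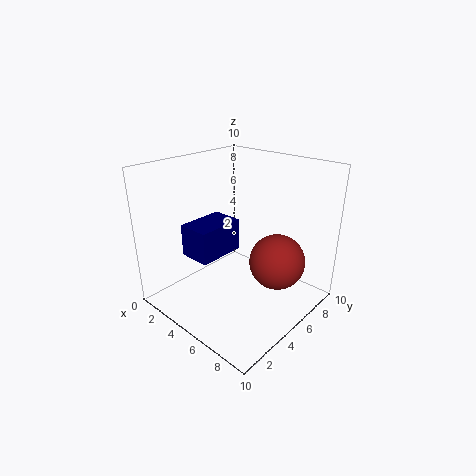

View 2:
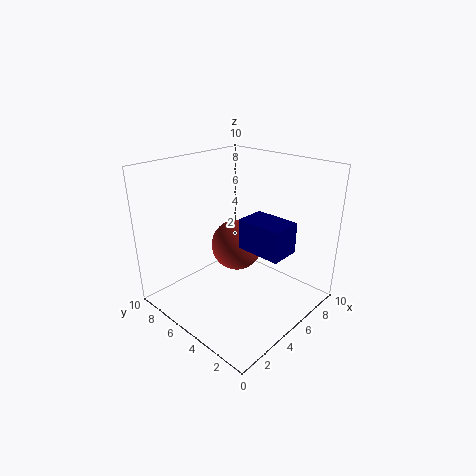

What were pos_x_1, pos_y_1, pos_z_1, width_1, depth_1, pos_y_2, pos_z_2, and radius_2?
pos_x_1 = 4, pos_y_1 = 1, pos_z_1 = 5, width_1 = 2, depth_1 = 3, pos_y_2 = 7, pos_z_2 = 3, radius_2 = 2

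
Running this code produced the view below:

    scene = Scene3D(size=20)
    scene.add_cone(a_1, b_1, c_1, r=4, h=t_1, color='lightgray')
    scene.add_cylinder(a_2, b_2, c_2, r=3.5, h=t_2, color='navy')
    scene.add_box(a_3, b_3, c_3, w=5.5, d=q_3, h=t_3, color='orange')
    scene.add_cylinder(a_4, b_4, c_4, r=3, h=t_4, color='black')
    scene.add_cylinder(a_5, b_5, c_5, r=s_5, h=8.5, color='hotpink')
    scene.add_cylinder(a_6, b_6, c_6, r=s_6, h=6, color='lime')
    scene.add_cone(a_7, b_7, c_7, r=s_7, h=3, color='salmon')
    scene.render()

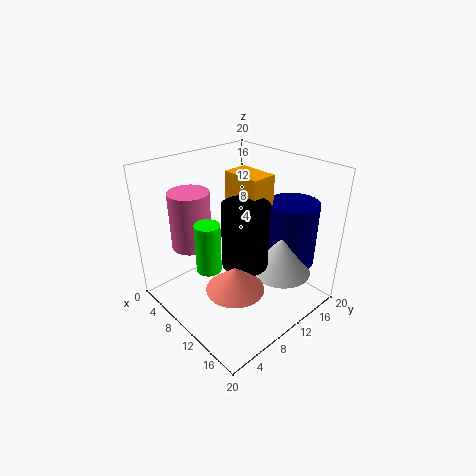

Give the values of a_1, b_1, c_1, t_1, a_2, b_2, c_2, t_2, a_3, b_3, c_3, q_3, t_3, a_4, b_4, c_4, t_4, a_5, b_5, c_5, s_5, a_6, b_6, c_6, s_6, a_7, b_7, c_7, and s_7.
a_1 = 15.5
b_1 = 13
c_1 = 6
t_1 = 5.5
a_2 = 14.5
b_2 = 16
c_2 = 6
t_2 = 9
a_3 = 7.5
b_3 = 10
c_3 = 10
q_3 = 3.5
t_3 = 9
a_4 = 13
b_4 = 8.5
c_4 = 8
t_4 = 8.5
a_5 = 3
b_5 = 7
c_5 = 7
s_5 = 3
a_6 = 12.5
b_6 = 3
c_6 = 9.5
s_6 = 1.5
a_7 = 15.5
b_7 = 4.5
c_7 = 7.5
s_7 = 3.5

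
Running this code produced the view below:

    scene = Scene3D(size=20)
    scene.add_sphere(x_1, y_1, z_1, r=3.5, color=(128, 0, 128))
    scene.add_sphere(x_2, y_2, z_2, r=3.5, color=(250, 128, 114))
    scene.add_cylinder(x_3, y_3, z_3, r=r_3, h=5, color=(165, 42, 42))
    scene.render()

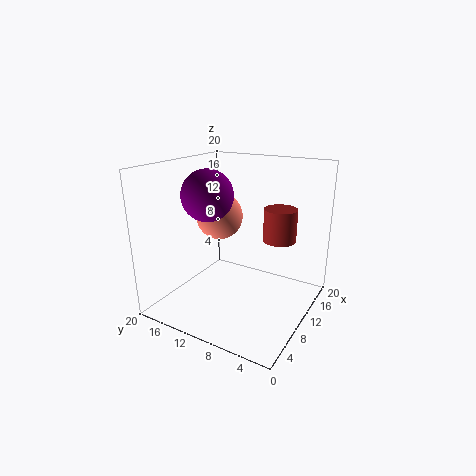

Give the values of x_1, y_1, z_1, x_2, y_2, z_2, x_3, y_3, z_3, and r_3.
x_1 = 8, y_1 = 13.5, z_1 = 16, x_2 = 13, y_2 = 15, z_2 = 11.5, x_3 = 16.5, y_3 = 6.5, z_3 = 8, r_3 = 2.5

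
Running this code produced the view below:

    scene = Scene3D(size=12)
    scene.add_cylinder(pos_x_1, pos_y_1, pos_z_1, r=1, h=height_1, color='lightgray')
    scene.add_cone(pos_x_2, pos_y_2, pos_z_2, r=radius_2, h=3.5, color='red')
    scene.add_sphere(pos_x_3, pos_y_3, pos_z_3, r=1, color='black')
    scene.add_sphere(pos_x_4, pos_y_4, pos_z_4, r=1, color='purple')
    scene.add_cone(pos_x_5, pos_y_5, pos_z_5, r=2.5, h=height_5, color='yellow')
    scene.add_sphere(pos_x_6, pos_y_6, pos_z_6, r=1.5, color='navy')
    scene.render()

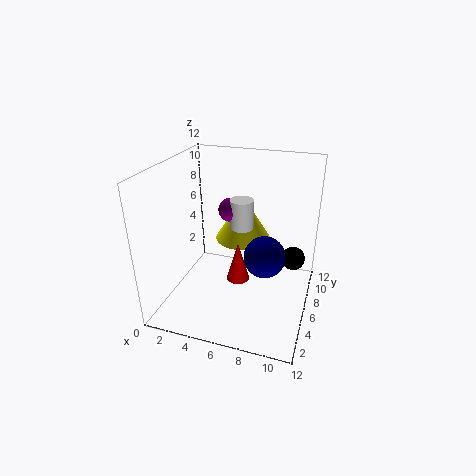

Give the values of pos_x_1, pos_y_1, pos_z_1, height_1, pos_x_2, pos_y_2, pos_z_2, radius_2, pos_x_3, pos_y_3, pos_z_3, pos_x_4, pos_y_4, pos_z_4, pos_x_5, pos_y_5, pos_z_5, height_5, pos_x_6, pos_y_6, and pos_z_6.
pos_x_1 = 6, pos_y_1 = 7, pos_z_1 = 6.5, height_1 = 2.5, pos_x_2 = 6, pos_y_2 = 6, pos_z_2 = 2, radius_2 = 1, pos_x_3 = 10.5, pos_y_3 = 7.5, pos_z_3 = 4, pos_x_4 = 5, pos_y_4 = 7, pos_z_4 = 8, pos_x_5 = 5.5, pos_y_5 = 9, pos_z_5 = 4.5, height_5 = 4, pos_x_6 = 9, pos_y_6 = 3, pos_z_6 = 6.5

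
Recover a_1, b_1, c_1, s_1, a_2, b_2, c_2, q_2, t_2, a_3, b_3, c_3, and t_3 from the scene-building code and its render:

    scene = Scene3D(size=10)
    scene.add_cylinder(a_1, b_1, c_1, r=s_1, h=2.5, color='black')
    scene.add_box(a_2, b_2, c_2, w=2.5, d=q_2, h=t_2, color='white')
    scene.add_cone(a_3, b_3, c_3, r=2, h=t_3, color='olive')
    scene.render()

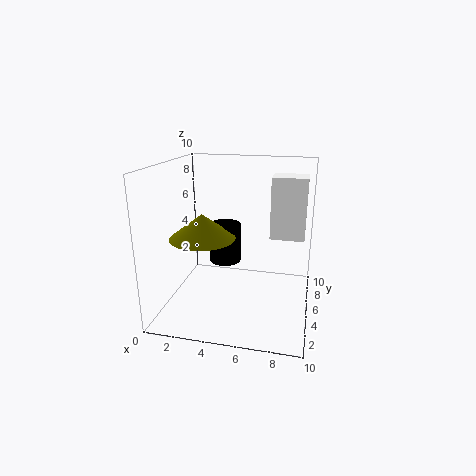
a_1 = 4.5
b_1 = 3.5
c_1 = 4
s_1 = 1
a_2 = 7
b_2 = 6.5
c_2 = 4.5
q_2 = 2
t_2 = 4.5
a_3 = 3.5
b_3 = 2
c_3 = 6
t_3 = 1.5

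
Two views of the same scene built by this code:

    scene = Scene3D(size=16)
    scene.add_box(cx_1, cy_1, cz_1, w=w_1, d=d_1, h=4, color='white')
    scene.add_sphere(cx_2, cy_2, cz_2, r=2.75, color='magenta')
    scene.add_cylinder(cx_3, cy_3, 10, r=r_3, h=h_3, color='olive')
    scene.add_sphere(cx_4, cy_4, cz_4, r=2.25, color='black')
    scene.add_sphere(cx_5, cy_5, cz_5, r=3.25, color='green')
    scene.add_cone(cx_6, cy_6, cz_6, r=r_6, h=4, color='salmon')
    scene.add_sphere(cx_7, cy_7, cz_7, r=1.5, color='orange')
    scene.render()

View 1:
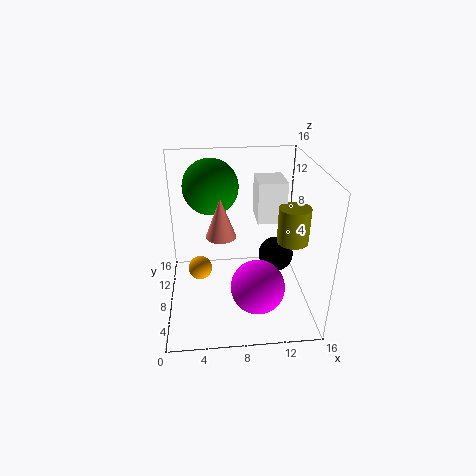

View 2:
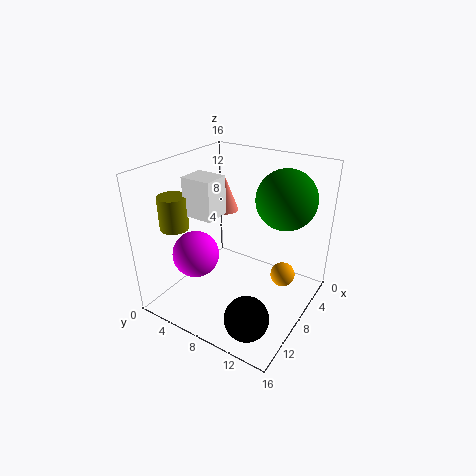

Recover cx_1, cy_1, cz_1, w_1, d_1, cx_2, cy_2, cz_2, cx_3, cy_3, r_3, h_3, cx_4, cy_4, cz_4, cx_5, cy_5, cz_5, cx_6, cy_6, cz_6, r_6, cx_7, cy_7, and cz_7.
cx_1 = 9.5; cy_1 = 4.25; cz_1 = 11.5; w_1 = 2.75; d_1 = 3.25; cx_2 = 9.5; cy_2 = 3; cz_2 = 5; cx_3 = 12.75; cy_3 = 3.25; r_3 = 1.5; h_3 = 3.5; cx_4 = 13.5; cy_4 = 12.5; cz_4 = 2.75; cx_5 = 5.25; cy_5 = 12.25; cz_5 = 12.5; cx_6 = 6; cy_6 = 5; cz_6 = 10; r_6 = 1.5; cx_7 = 3.5; cy_7 = 11.75; cz_7 = 1.75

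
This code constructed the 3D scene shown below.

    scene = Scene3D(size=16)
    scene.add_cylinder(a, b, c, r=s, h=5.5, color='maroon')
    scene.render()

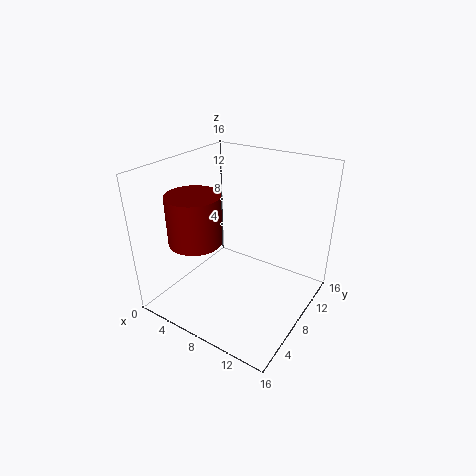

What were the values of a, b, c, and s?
a = 4; b = 5.5; c = 7.5; s = 3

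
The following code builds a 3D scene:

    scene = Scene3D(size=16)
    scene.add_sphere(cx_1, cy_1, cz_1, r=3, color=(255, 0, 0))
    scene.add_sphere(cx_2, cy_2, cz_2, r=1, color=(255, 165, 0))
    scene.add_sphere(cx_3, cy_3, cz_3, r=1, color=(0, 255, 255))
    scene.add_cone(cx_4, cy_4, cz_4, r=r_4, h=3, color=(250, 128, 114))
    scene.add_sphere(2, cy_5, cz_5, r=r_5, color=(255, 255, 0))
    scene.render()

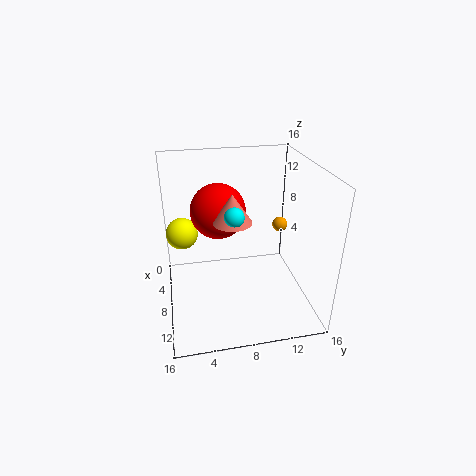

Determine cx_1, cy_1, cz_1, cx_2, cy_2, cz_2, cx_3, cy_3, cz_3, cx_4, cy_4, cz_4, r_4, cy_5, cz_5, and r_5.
cx_1 = 7
cy_1 = 6
cz_1 = 11
cx_2 = 2
cy_2 = 15
cz_2 = 6
cx_3 = 11
cy_3 = 7
cz_3 = 12
cx_4 = 10
cy_4 = 7
cz_4 = 11
r_4 = 2
cy_5 = 2
cz_5 = 6
r_5 = 2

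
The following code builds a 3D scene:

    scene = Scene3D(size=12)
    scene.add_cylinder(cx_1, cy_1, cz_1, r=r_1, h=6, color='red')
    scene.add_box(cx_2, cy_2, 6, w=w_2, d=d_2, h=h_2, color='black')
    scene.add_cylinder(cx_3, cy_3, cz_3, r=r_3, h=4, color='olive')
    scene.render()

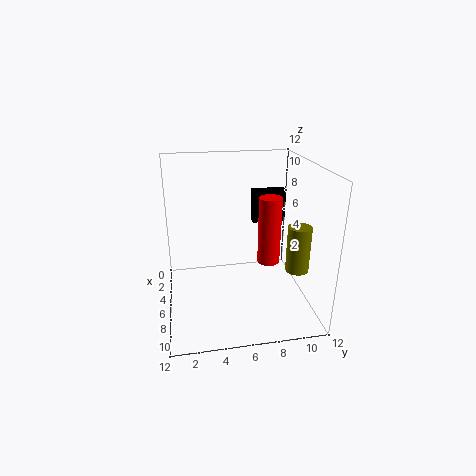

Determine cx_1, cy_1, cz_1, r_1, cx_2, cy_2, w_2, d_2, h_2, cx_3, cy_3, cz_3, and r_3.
cx_1 = 5, cy_1 = 9, cz_1 = 3, r_1 = 1, cx_2 = 2, cy_2 = 8, w_2 = 1, d_2 = 3, h_2 = 3, cx_3 = 7, cy_3 = 11, cz_3 = 3, r_3 = 1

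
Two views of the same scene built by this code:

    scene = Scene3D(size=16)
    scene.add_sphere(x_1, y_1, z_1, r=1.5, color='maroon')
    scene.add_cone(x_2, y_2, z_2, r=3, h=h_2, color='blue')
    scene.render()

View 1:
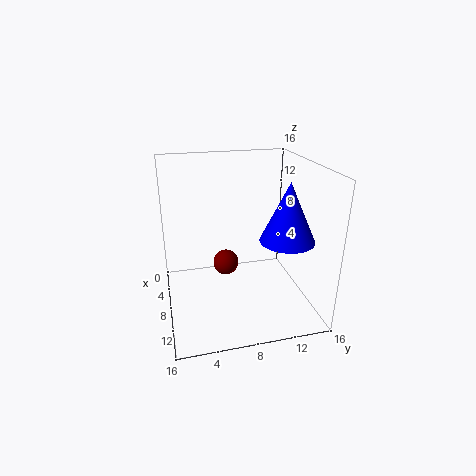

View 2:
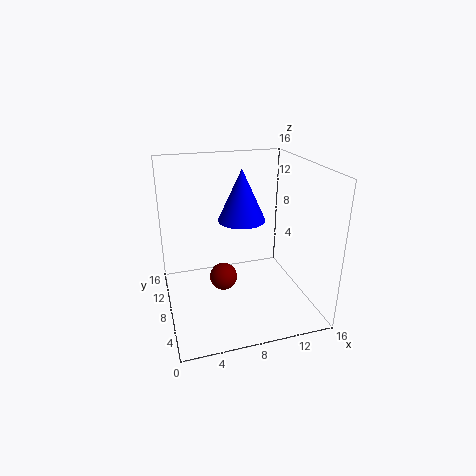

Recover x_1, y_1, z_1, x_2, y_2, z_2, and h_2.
x_1 = 6, y_1 = 7, z_1 = 4, x_2 = 10, y_2 = 13, z_2 = 8, h_2 = 6.5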